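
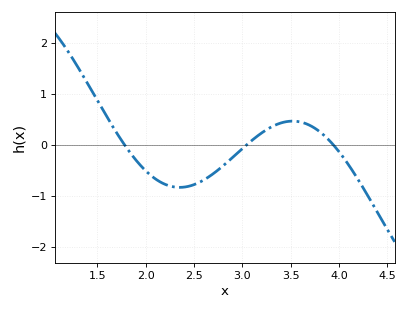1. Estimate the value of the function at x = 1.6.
0.5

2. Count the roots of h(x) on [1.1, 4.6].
3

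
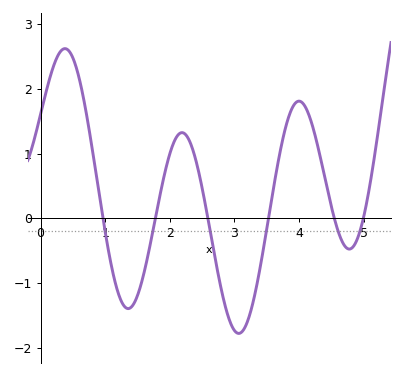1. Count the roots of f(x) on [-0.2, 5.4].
6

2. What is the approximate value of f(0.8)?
1.07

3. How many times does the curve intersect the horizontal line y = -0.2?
6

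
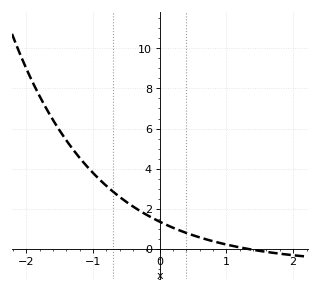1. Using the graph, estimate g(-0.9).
3.45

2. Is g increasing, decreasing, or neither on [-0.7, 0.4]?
decreasing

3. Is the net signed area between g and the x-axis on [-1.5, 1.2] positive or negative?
positive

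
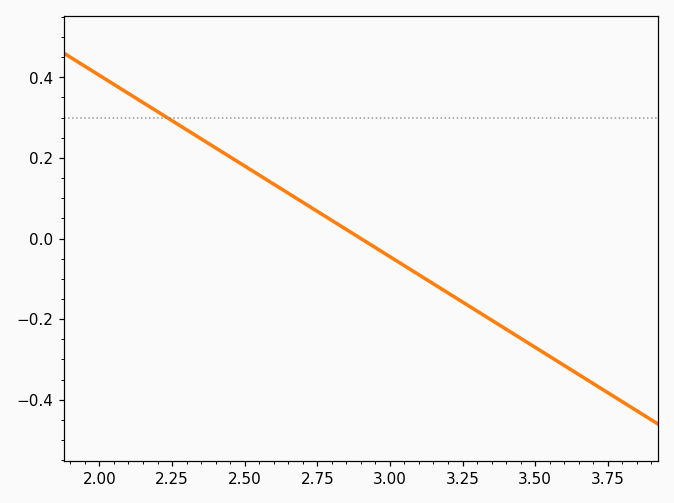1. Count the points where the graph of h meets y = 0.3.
1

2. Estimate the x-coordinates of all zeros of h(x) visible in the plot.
2.9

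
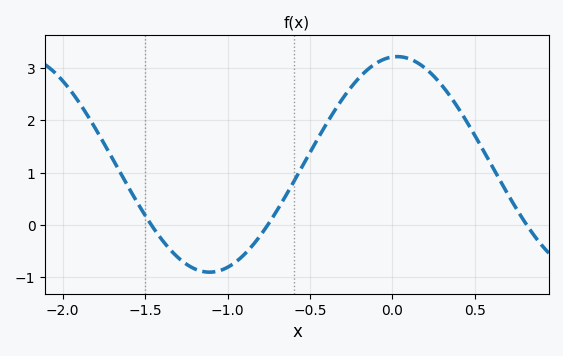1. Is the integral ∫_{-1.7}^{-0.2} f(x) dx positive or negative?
positive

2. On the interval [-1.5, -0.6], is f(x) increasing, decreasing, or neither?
neither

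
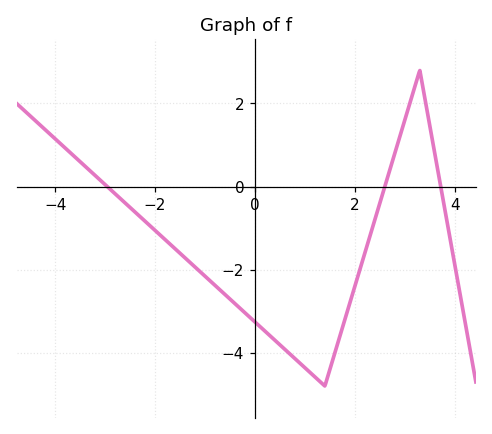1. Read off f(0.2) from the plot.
-3.4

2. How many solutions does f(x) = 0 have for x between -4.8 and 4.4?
3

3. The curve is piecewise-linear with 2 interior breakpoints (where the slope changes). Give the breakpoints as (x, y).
(1.4, -4.8); (3.3, 2.8)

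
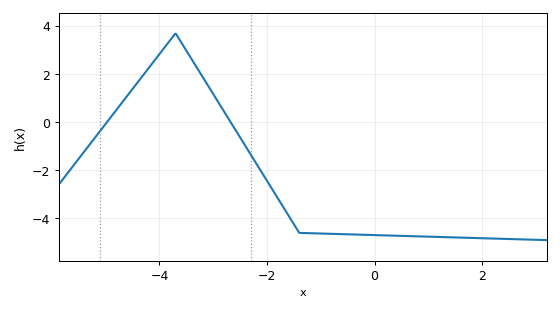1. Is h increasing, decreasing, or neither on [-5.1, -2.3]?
neither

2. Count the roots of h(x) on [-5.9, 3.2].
2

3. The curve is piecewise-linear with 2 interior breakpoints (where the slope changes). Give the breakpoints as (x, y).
(-3.7, 3.7); (-1.4, -4.6)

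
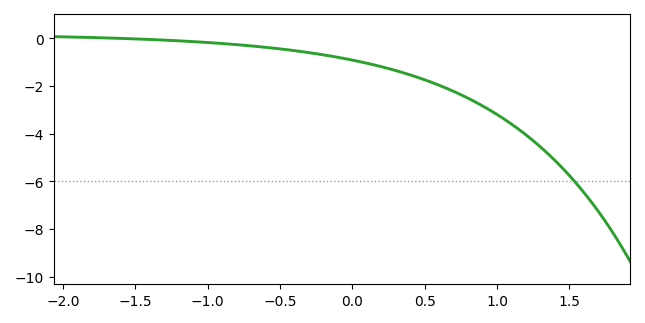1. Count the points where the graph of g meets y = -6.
1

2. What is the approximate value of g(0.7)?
-2.22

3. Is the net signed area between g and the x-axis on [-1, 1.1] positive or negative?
negative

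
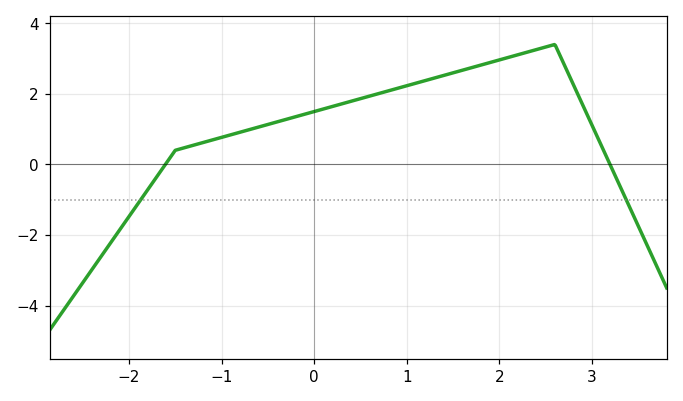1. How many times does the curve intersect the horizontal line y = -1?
2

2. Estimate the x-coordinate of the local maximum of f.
2.6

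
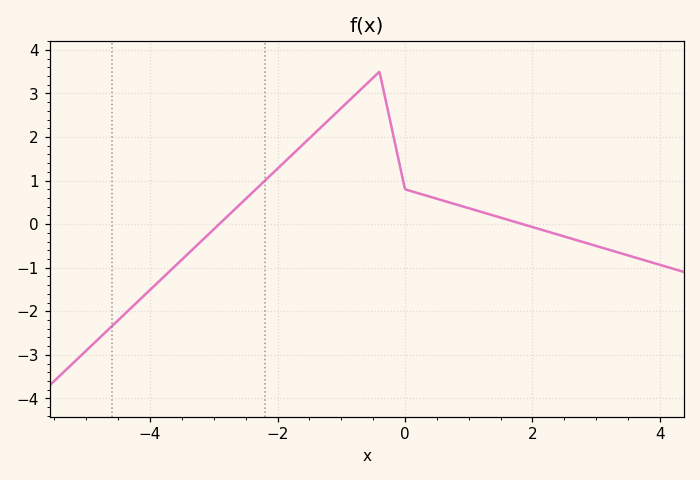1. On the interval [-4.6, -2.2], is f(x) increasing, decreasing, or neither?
increasing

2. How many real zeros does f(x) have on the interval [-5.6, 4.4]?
2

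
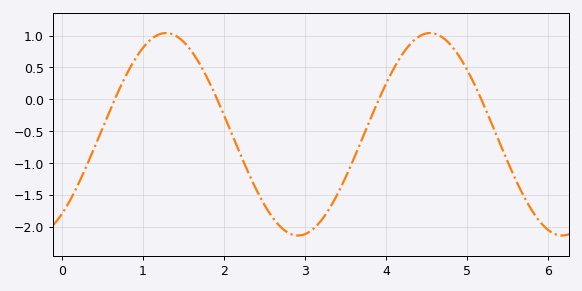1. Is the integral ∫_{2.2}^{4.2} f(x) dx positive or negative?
negative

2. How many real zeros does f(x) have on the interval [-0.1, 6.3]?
4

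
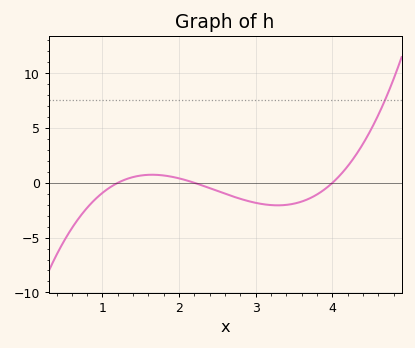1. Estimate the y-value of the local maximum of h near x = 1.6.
0.739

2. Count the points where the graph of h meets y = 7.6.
1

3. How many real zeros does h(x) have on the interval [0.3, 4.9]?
3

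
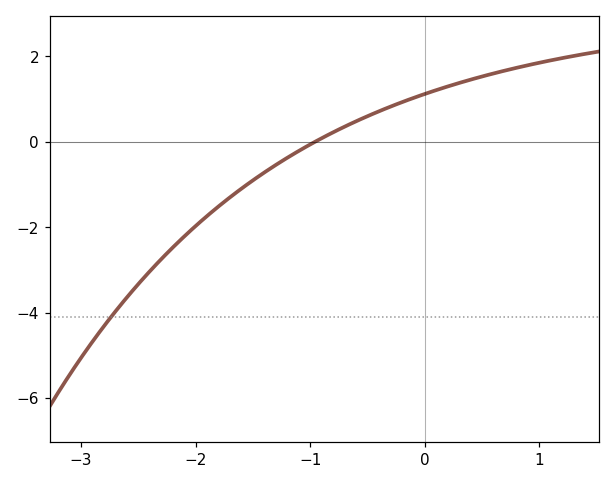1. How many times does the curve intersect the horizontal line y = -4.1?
1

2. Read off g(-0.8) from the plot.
0.2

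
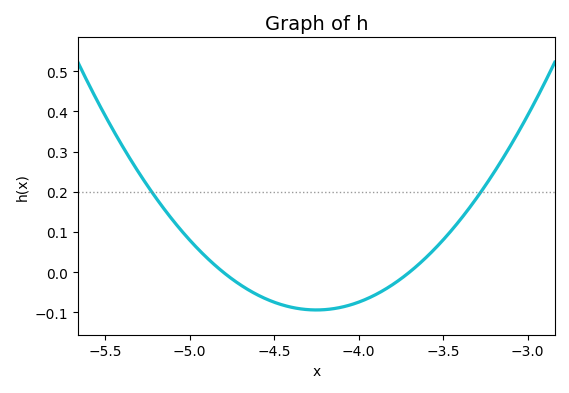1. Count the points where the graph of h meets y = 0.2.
2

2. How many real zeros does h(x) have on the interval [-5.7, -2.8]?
2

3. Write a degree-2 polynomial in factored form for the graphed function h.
y = 0.31(x + 4.8)(x + 3.7)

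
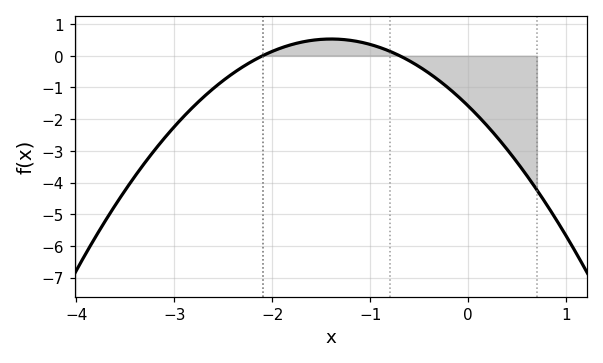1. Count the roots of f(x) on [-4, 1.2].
2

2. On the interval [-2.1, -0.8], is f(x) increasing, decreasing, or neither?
neither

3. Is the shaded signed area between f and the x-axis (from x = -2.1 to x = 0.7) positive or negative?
negative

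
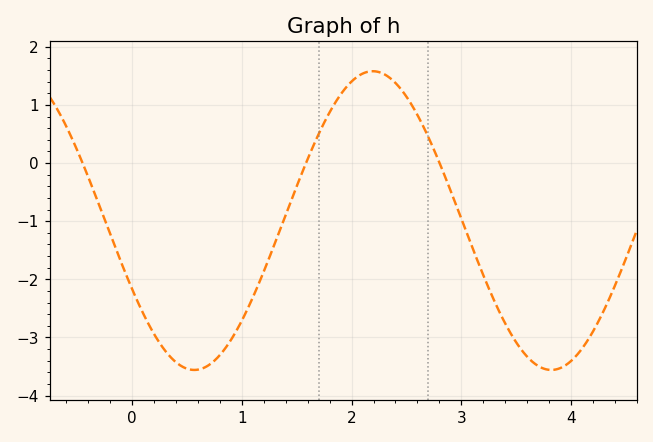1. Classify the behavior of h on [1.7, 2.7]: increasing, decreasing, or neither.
neither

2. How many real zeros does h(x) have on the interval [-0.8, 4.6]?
3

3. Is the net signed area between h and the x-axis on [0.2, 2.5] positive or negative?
negative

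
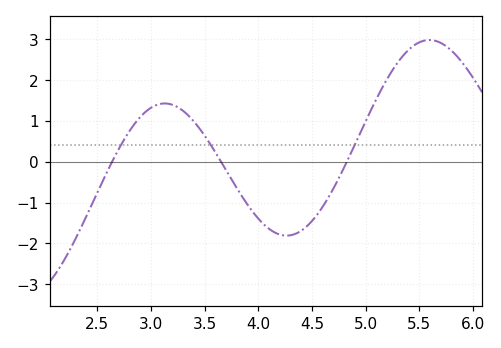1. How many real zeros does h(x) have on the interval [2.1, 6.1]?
3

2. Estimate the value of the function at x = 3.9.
-1.1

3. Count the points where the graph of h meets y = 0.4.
3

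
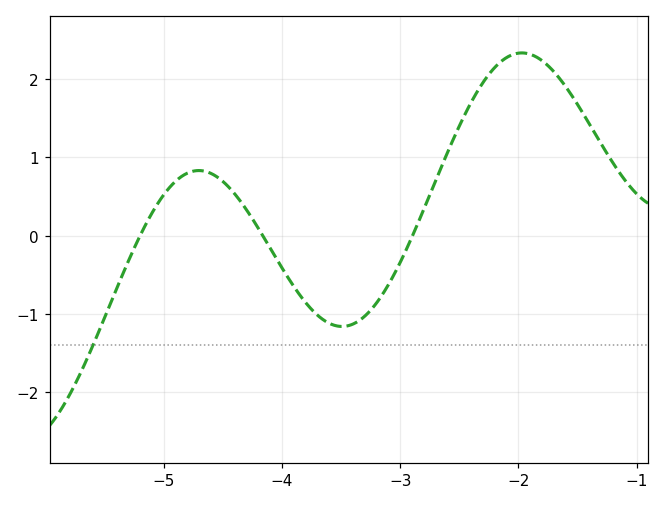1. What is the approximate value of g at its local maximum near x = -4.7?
0.8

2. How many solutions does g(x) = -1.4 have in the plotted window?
1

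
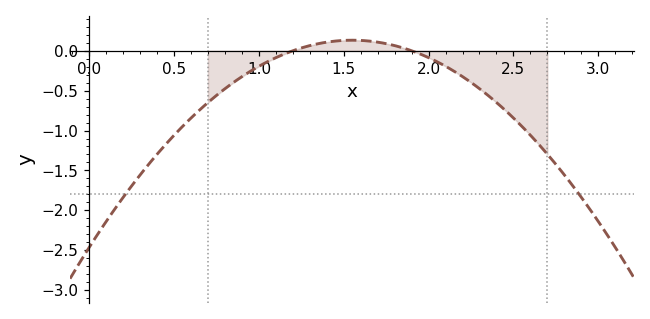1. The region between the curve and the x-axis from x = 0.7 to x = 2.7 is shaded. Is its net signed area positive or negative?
negative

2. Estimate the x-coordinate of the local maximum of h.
1.55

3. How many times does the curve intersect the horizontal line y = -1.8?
2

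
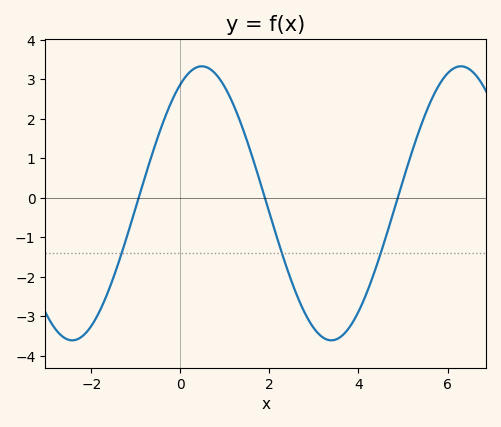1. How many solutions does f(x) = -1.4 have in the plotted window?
3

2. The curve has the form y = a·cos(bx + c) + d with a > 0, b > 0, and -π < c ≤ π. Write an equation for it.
y = 3.47cos(1.08x - 0.52) - 0.14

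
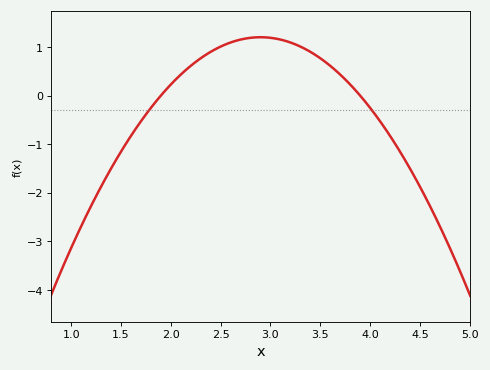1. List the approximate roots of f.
1.9, 3.9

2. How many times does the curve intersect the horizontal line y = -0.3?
2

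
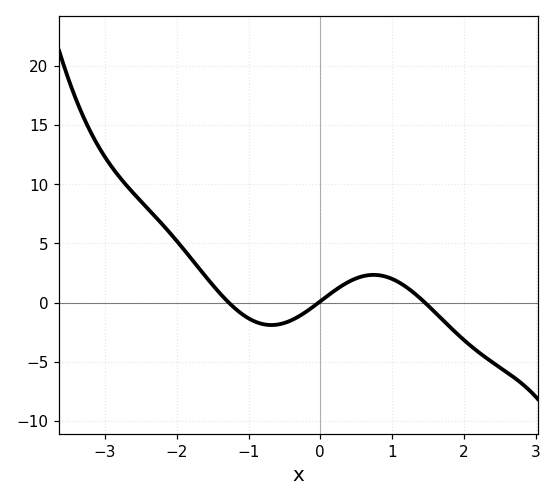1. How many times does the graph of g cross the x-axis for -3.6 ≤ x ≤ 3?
3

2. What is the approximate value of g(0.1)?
0.572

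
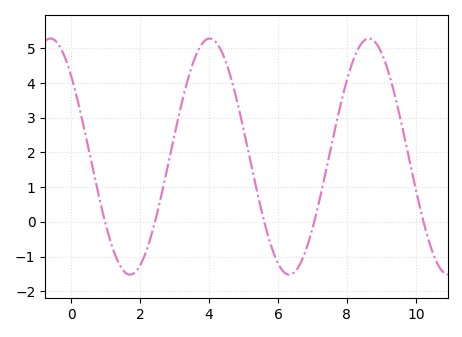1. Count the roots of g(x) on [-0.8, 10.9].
5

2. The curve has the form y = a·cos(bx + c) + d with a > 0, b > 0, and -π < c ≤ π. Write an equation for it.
y = 3.4cos(1.4x + 0.82) + 1.88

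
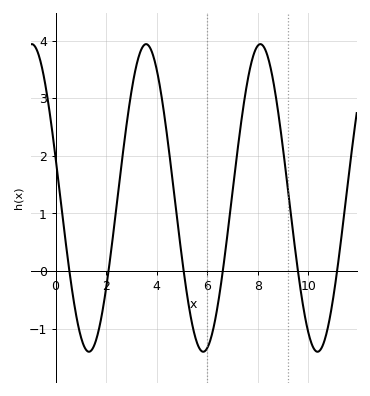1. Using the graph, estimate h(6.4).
-0.627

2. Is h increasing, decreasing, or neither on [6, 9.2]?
neither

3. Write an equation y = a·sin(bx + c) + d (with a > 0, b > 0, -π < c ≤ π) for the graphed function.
y = 2.67sin(1.39x + 2.88) + 1.27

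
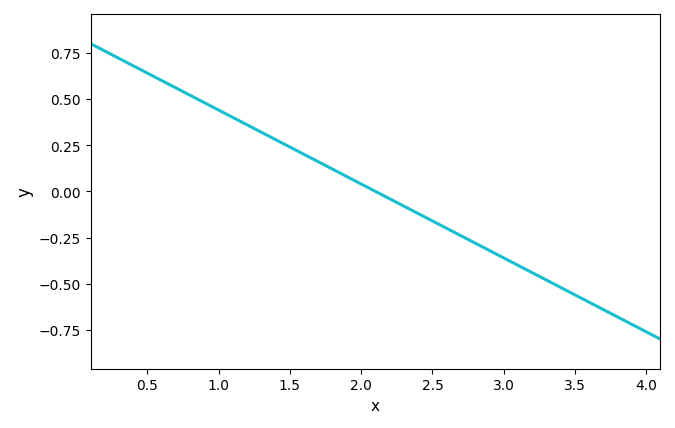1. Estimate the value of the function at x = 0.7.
0.56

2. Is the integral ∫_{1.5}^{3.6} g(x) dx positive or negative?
negative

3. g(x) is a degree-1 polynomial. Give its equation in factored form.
y = -0.4(x - 2.1)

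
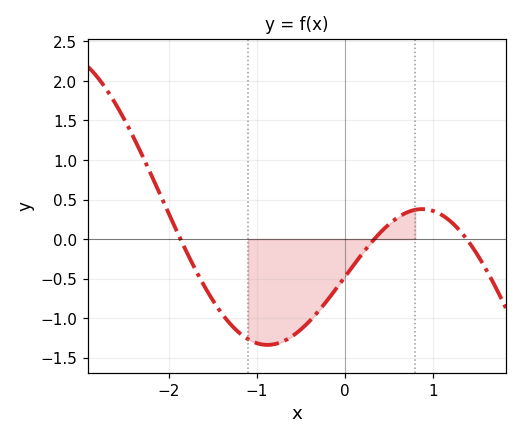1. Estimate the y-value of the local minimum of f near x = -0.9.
-1.34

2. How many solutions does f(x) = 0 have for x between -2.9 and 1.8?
3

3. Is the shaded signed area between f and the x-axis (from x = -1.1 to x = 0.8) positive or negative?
negative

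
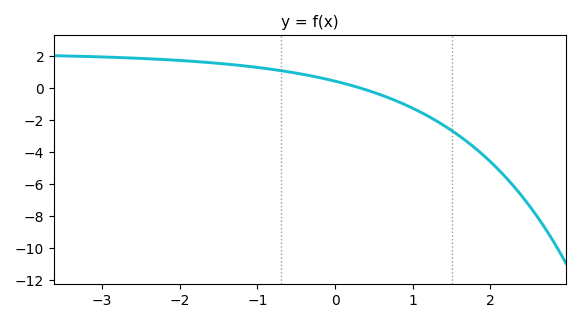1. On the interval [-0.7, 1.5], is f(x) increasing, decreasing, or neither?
decreasing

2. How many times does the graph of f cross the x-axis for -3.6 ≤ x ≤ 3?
1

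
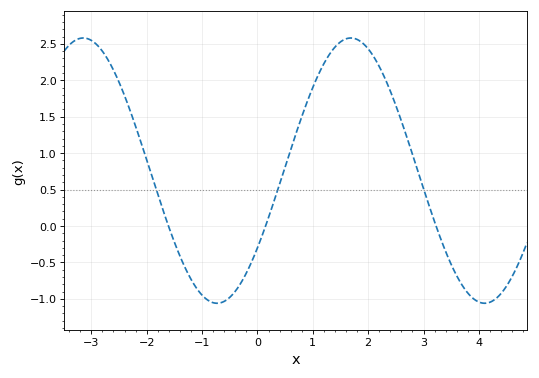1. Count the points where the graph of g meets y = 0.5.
3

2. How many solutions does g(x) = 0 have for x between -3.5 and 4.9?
3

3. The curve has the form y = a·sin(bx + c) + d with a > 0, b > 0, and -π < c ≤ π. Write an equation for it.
y = 1.82sin(1.3x - 0.622) + 0.76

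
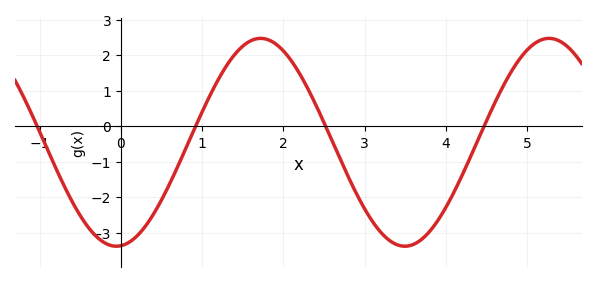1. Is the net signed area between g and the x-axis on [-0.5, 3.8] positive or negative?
negative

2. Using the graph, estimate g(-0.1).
-3.4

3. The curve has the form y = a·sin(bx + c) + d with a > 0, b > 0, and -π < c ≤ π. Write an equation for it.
y = 2.93sin(1.8x - 1.5) - 0.45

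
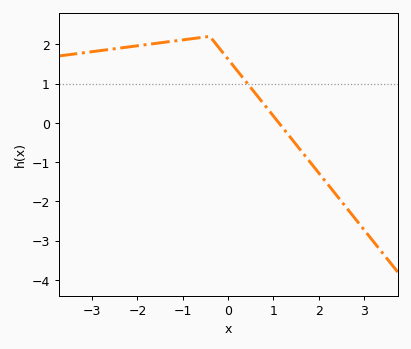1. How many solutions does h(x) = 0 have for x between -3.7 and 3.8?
1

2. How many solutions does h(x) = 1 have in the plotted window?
1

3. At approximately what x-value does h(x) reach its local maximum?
-0.403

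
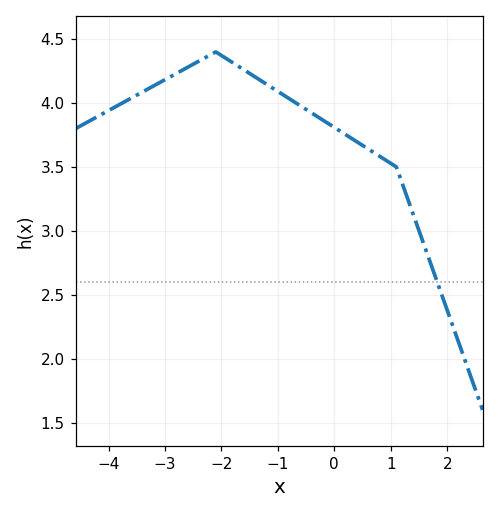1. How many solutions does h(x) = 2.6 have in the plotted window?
1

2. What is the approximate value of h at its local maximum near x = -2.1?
4.4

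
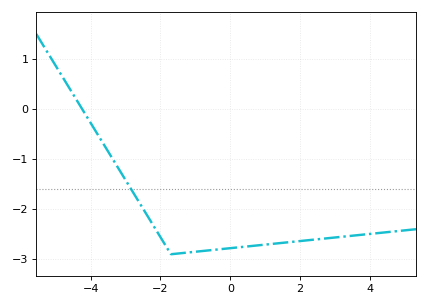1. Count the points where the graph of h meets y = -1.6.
1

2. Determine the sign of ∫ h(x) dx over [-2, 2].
negative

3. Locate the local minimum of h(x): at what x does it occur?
-1.6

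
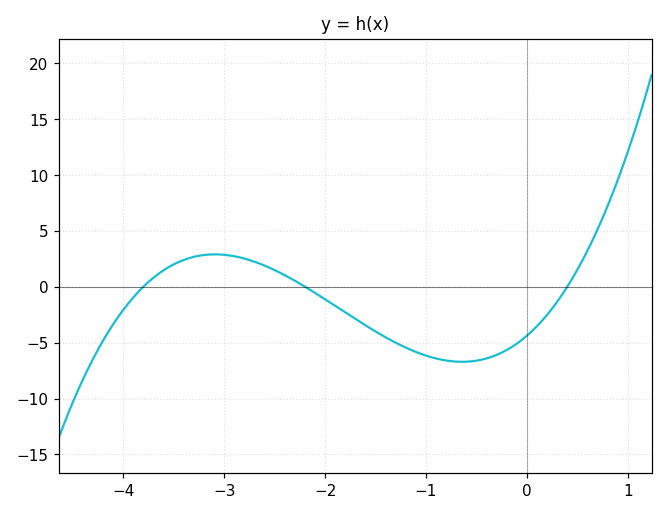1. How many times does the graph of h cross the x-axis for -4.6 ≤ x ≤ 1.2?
3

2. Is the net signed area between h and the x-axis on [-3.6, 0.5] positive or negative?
negative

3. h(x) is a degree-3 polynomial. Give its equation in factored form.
y = 1.31(x + 3.8)(x + 2.2)(x - 0.4)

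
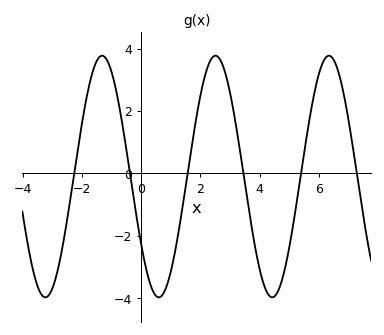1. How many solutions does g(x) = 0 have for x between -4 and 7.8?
6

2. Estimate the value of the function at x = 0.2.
-3.18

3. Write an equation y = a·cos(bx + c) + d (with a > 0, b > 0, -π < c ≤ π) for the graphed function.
y = 3.87cos(1.64x + 2.16) - 0.1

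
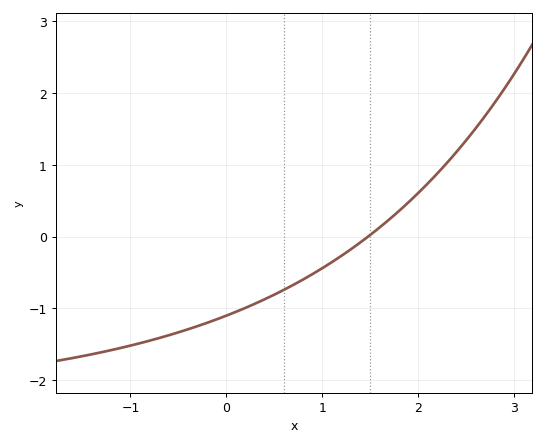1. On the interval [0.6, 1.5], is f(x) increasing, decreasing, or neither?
increasing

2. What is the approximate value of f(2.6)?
1.5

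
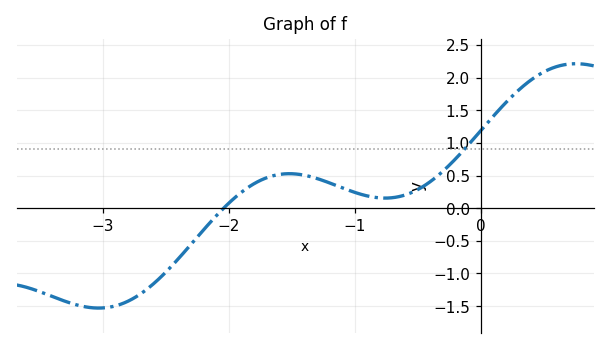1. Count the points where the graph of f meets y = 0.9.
1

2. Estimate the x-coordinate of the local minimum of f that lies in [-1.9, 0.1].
-0.756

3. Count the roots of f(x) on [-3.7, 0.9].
1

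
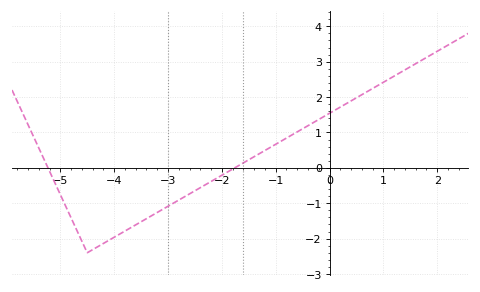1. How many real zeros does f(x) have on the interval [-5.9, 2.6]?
2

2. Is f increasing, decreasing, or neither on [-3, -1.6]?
increasing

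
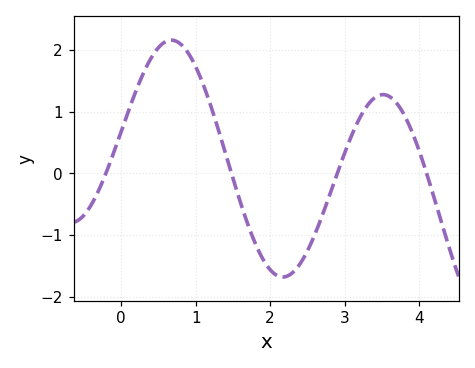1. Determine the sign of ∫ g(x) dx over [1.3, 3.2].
negative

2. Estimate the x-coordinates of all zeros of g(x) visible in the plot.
-0.2, 1.5, 2.9, 4.1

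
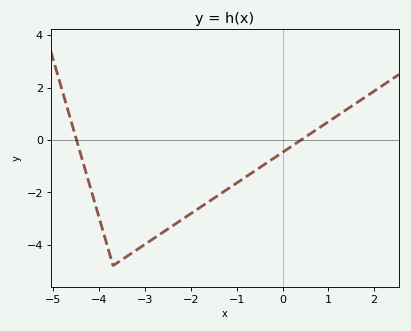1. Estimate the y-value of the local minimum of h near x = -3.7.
-4.8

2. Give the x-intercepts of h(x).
-4.5, 0.404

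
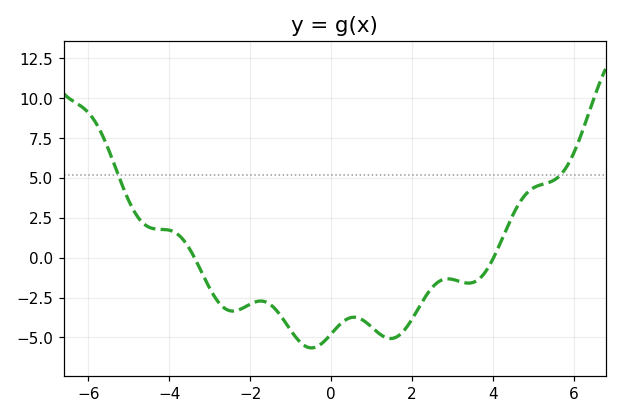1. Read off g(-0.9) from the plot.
-4.8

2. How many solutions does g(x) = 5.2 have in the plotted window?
2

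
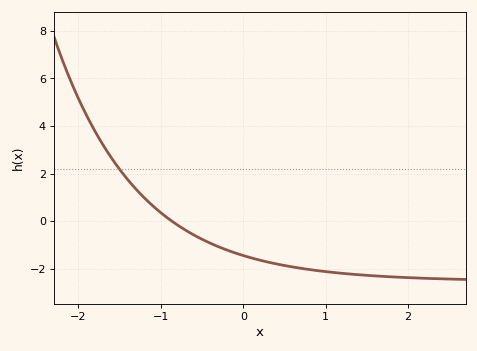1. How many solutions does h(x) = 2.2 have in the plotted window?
1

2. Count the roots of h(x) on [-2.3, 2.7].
1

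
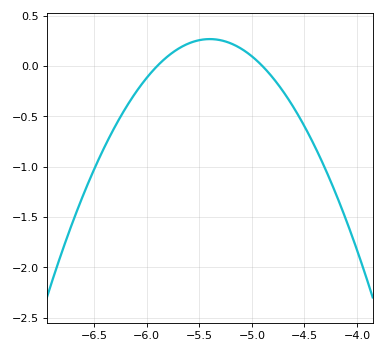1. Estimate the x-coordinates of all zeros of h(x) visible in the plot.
-5.9, -4.9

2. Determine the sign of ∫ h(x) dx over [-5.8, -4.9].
positive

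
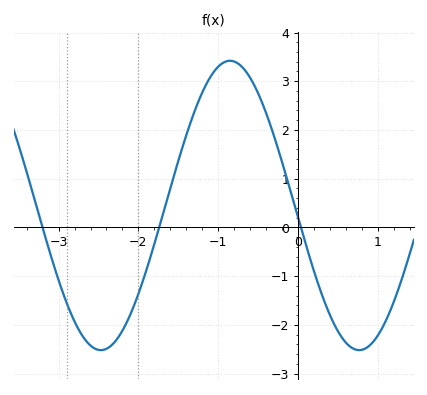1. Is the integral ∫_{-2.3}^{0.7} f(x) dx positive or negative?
positive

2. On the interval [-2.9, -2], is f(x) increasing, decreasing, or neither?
neither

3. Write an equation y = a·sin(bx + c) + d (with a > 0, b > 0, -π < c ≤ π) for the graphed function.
y = 2.97sin(1.94x - 3.06) + 0.45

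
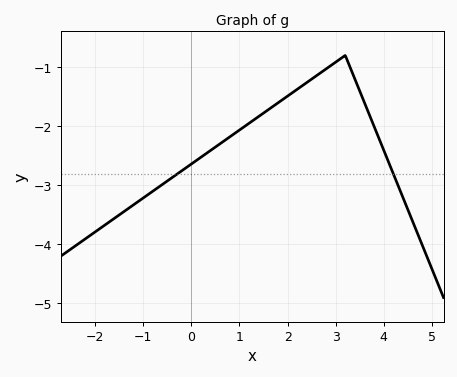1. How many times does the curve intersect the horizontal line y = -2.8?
2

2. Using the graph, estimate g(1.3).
-1.89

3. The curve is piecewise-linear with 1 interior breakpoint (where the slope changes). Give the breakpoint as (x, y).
(3.2, -0.8)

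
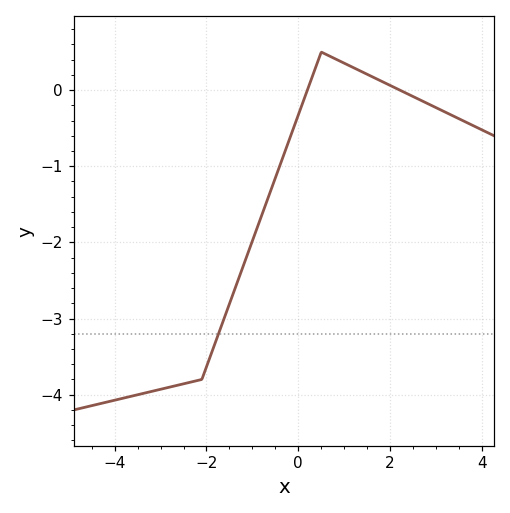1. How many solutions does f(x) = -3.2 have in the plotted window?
1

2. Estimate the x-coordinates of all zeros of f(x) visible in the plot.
0.198, 2.21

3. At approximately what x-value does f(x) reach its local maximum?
0.504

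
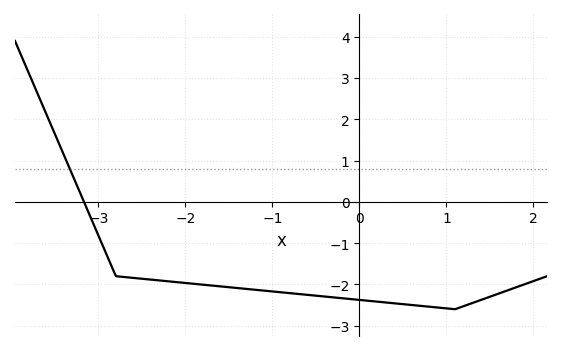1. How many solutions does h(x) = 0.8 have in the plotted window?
1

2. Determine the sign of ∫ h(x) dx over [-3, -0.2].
negative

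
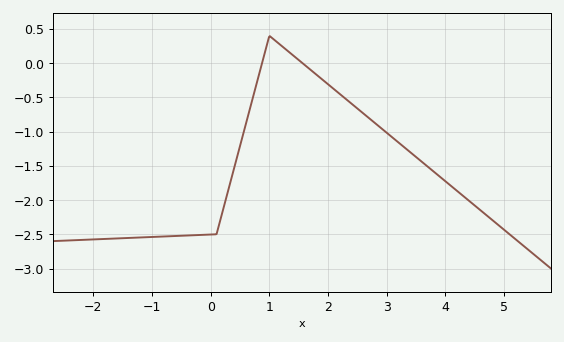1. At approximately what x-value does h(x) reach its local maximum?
1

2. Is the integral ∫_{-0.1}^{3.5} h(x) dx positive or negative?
negative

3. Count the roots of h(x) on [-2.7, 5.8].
2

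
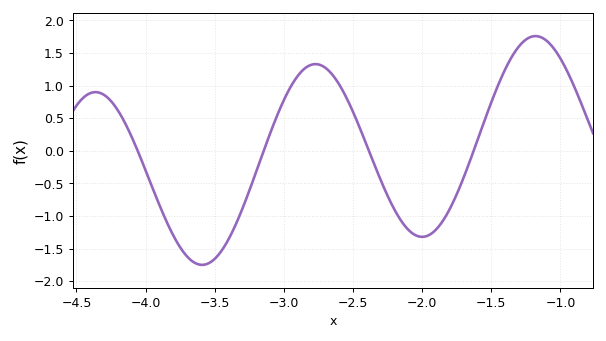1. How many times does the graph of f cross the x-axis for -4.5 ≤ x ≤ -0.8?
4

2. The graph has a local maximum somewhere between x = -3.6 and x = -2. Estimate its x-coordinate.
-2.77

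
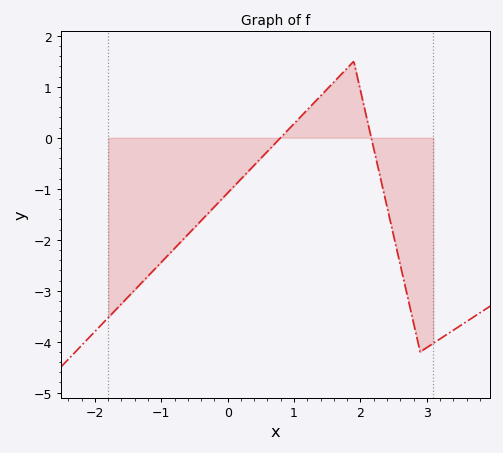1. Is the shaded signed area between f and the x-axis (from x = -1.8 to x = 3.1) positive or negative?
negative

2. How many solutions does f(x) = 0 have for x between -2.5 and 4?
2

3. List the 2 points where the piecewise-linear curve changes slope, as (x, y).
(1.9, 1.5); (2.9, -4.2)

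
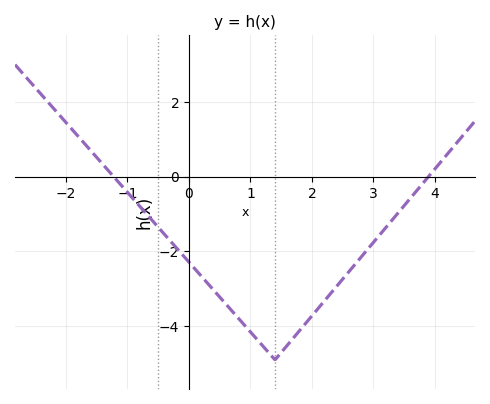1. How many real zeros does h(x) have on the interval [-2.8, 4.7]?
2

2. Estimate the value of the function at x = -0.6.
-1.16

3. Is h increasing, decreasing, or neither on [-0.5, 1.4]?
decreasing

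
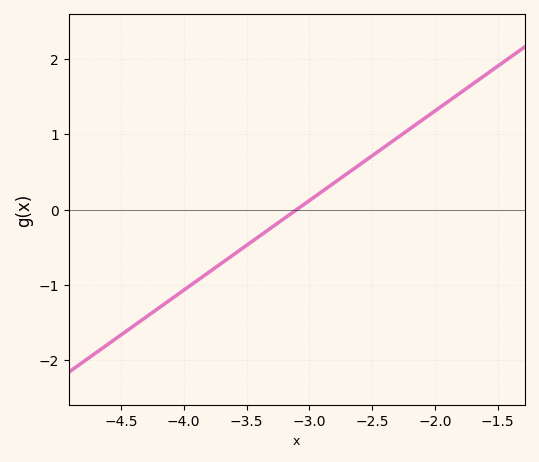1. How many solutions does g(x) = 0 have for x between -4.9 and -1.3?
1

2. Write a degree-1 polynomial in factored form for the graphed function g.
y = 1.19(x + 3.1)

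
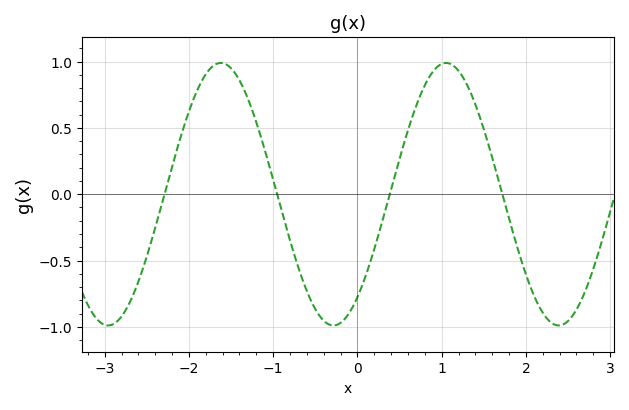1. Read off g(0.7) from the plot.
0.65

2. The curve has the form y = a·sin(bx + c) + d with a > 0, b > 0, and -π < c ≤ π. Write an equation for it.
y = 0.99sin(2.4x - 0.9) + 0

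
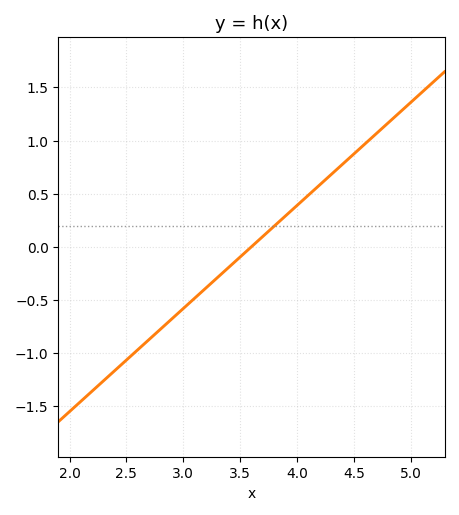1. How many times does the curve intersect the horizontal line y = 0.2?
1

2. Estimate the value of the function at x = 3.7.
0.1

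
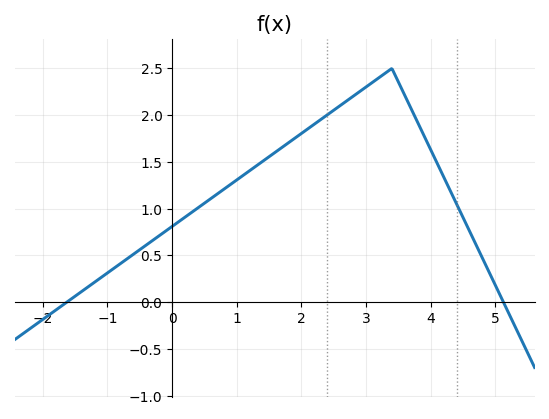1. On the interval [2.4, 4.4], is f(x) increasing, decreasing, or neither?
neither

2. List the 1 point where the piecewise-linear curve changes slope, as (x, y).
(3.4, 2.5)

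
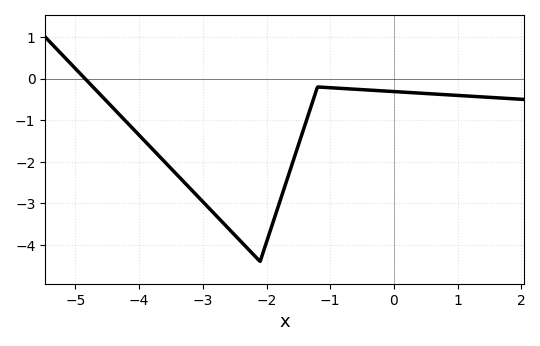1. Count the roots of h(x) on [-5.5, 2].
1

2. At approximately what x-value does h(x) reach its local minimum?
-2.1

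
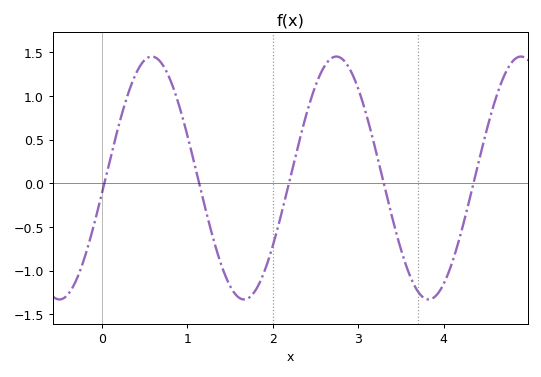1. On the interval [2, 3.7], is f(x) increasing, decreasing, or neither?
neither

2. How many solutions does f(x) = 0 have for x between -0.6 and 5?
5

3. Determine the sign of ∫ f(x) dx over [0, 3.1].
positive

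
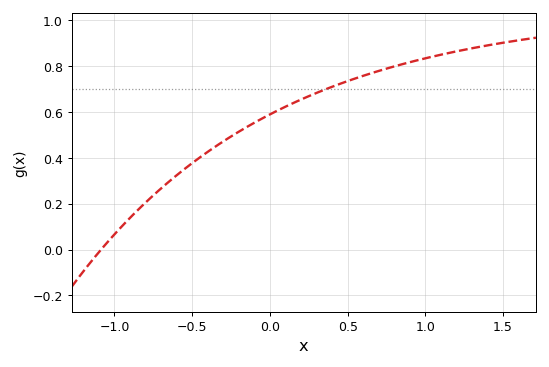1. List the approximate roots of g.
-1.1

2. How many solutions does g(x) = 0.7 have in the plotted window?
1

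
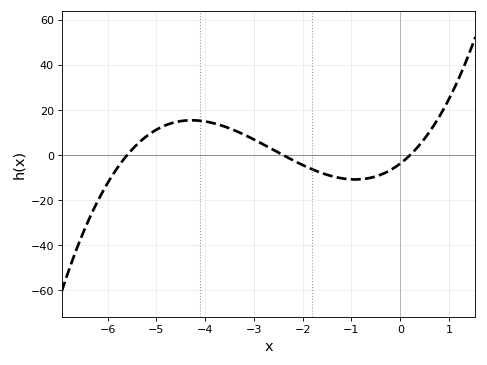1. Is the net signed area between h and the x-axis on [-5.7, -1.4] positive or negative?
positive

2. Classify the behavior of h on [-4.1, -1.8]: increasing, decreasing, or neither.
decreasing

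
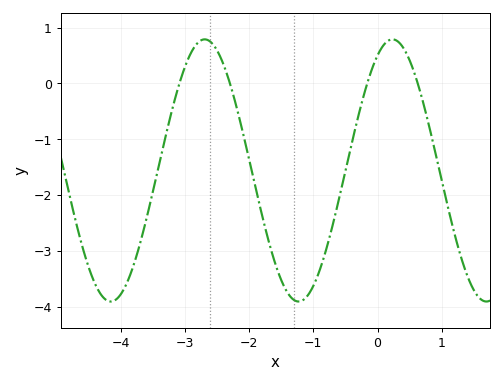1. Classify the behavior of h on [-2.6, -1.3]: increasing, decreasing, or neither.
decreasing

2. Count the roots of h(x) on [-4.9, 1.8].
4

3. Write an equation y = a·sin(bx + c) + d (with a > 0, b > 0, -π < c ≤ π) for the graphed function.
y = 2.35sin(2.15x + 1.07) - 1.56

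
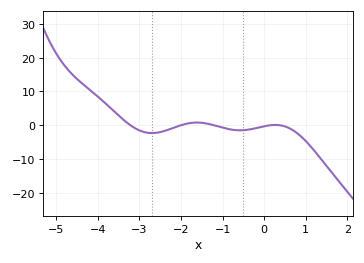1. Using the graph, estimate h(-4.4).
12.6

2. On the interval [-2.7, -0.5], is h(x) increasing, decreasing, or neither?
neither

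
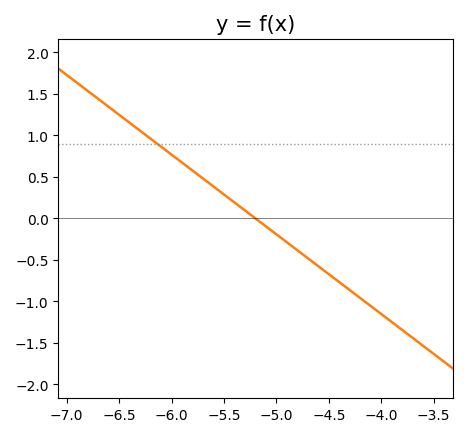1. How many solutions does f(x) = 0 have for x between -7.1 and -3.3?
1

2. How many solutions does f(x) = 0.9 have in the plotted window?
1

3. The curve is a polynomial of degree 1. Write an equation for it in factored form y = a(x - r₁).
y = -0.96(x + 5.2)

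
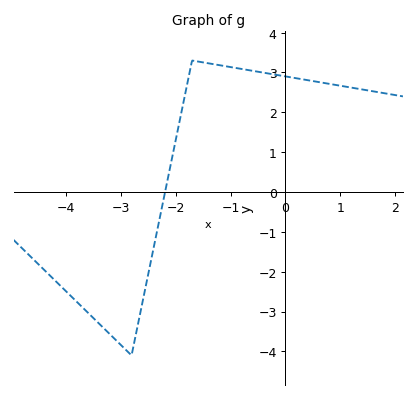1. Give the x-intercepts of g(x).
-2.19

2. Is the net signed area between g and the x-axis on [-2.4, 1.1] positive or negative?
positive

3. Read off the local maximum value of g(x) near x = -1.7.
3.3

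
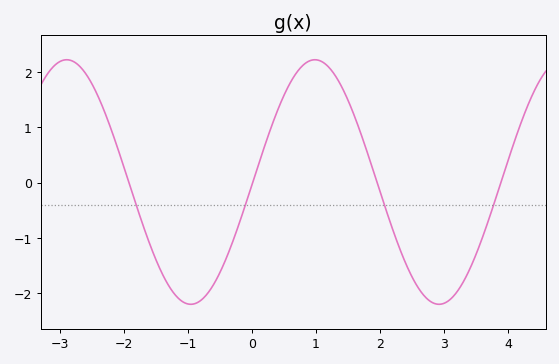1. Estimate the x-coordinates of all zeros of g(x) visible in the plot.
-1.92, 0.009, 1.95, 3.89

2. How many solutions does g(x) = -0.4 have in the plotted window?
4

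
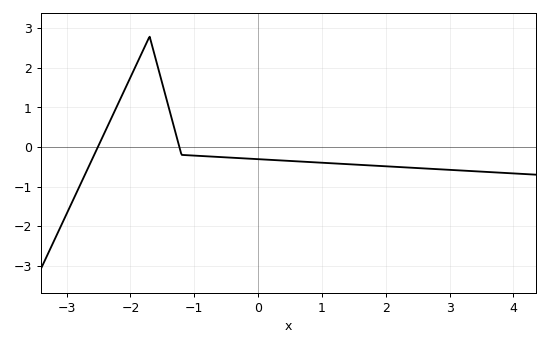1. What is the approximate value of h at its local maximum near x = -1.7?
2.8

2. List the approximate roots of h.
-2.51, -1.23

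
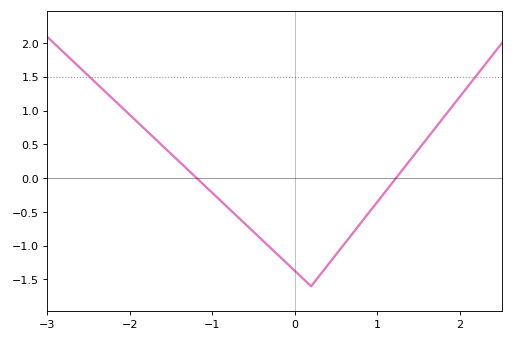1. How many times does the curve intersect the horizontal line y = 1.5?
2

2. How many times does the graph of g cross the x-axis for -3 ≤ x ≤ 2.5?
2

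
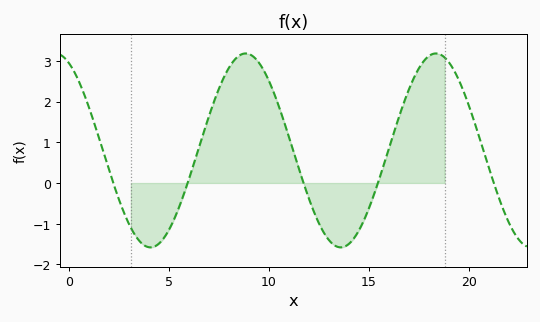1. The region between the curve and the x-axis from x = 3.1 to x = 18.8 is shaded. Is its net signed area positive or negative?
positive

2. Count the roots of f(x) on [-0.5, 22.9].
5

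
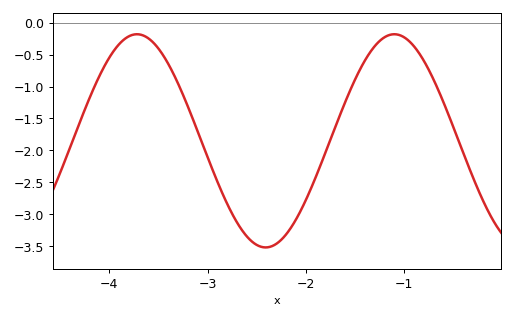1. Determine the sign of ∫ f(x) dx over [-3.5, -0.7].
negative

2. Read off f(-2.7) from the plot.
-3.13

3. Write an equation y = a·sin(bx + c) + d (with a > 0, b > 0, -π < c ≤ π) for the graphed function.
y = 1.67sin(2.4x - 2.07) - 1.85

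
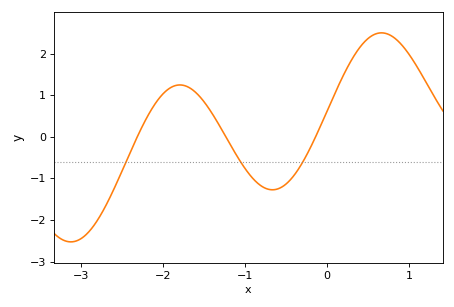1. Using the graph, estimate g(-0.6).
-1.3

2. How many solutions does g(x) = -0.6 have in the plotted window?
3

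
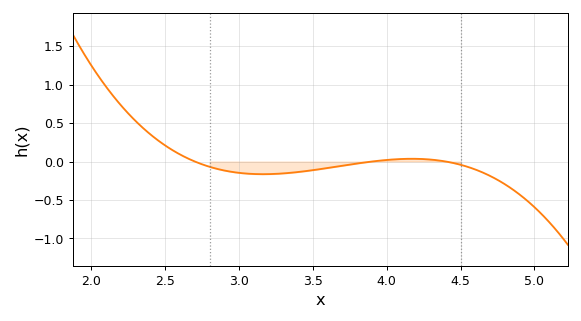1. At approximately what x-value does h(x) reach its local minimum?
3.16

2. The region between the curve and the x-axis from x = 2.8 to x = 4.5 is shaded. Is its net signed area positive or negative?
negative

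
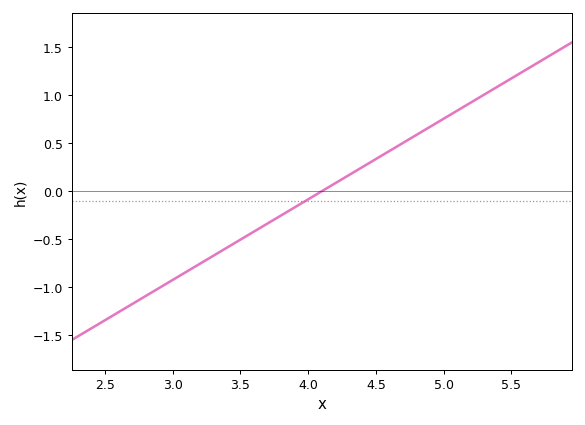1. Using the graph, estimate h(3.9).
-0.168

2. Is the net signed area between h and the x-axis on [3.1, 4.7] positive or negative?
negative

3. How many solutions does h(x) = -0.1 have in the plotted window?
1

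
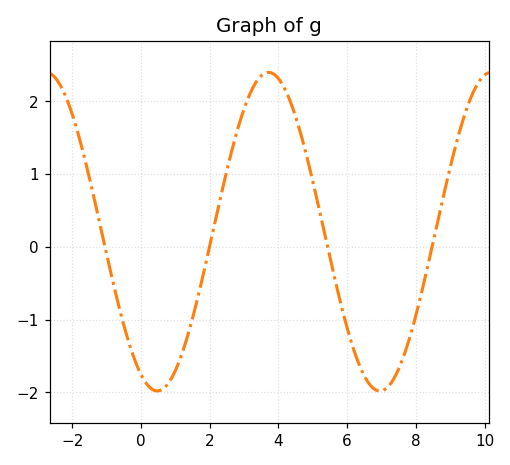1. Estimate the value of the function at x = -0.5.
-1.07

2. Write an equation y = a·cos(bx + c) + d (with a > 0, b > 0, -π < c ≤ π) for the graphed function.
y = 2.19cos(0.97x + 2.68) + 0.21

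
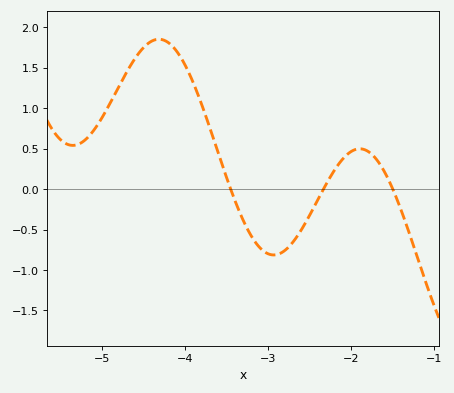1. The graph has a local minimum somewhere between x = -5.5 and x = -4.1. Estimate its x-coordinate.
-5.35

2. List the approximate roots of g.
-3.45, -2.33, -1.5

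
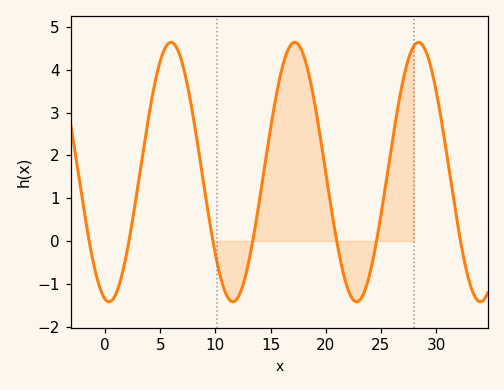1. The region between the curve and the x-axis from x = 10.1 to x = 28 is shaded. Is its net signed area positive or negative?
positive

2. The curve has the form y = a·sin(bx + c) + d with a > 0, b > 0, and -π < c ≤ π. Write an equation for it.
y = 3.03sin(0.56x - 1.77) + 1.61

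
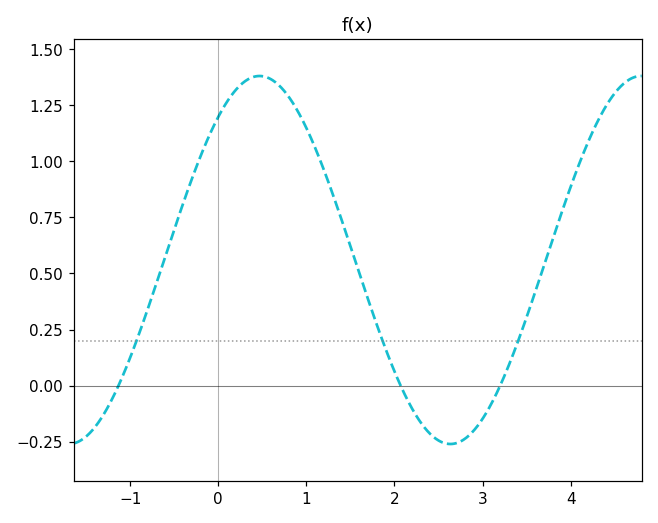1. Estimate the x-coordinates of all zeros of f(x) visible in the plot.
-1.1, 2.1, 3.2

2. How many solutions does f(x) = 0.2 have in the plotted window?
3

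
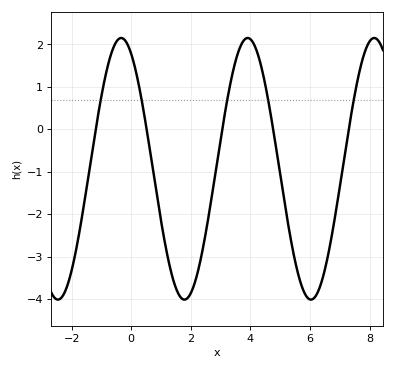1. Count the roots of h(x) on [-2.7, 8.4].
5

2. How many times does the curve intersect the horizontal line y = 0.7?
5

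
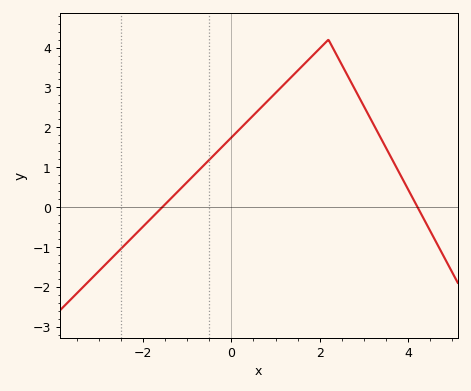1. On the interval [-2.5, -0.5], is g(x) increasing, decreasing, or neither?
increasing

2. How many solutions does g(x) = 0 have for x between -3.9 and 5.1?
2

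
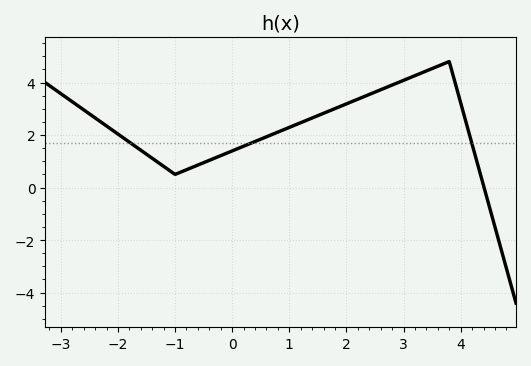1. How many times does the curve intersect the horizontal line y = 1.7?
3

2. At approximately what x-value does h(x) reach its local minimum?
-1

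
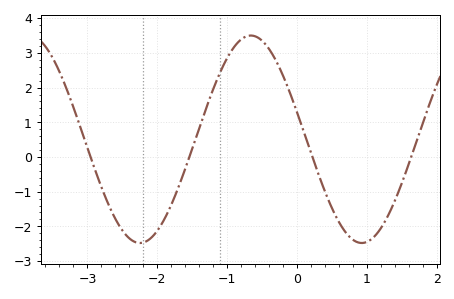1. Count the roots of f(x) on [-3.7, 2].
4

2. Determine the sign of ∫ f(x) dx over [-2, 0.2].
positive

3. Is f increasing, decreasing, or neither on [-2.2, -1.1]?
increasing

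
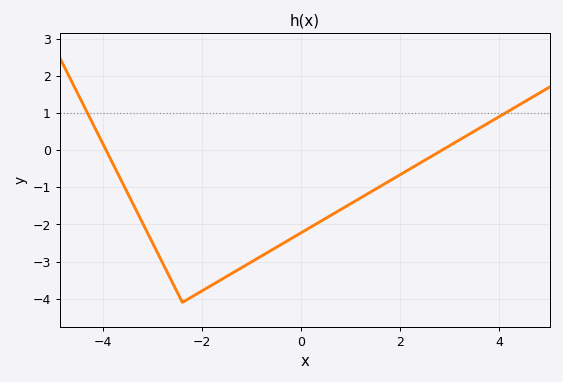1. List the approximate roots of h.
-4, 2.8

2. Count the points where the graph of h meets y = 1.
2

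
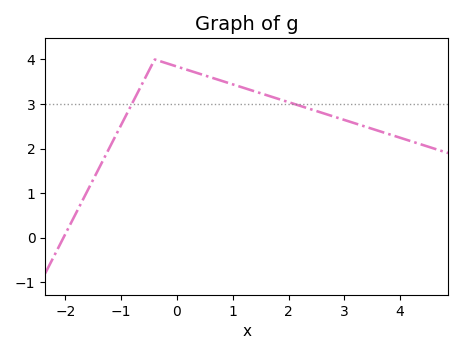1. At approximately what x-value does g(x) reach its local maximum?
-0.4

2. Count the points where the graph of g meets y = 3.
2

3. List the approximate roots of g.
-2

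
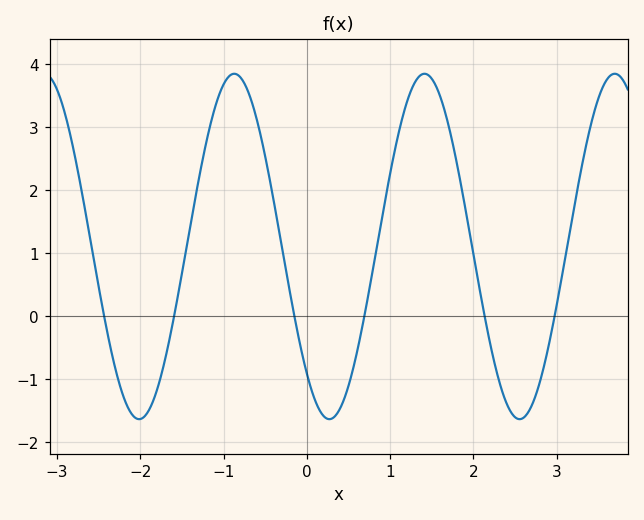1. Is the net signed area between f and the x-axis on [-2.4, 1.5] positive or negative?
positive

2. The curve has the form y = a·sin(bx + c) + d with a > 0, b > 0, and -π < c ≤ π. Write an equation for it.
y = 2.74sin(2.75x - 2.31) + 1.11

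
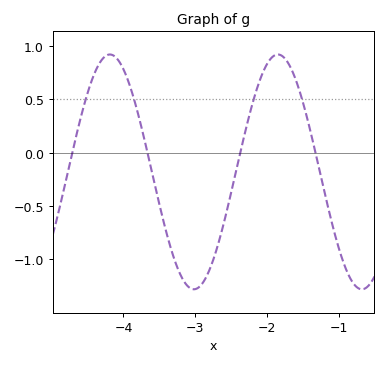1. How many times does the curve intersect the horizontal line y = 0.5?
4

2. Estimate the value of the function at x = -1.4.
0.202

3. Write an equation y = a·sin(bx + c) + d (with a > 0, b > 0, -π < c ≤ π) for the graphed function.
y = 1.1sin(2.69x + 0.27) - 0.18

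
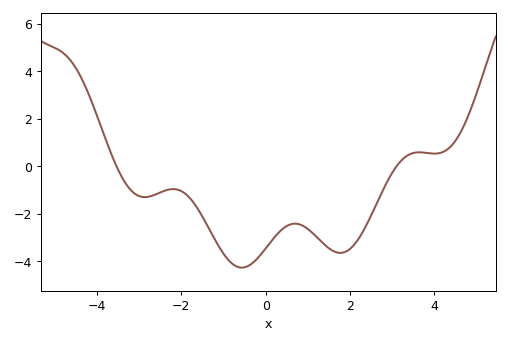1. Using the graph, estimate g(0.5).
-2.6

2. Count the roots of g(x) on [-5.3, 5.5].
2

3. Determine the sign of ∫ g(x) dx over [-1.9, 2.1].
negative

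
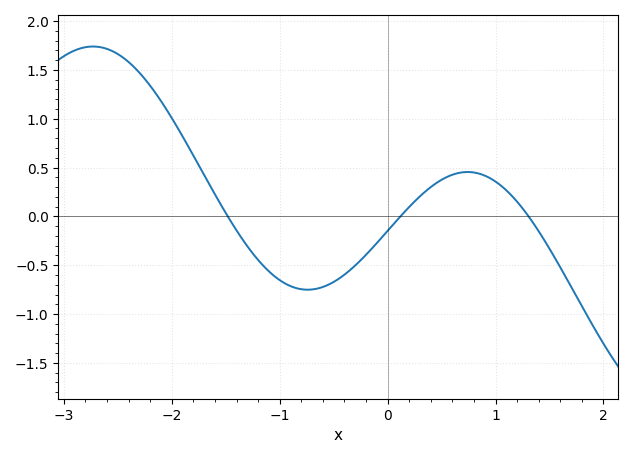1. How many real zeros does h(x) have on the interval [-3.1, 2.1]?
3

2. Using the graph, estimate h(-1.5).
0.035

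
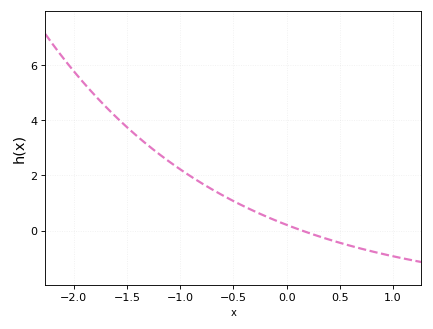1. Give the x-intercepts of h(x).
0.15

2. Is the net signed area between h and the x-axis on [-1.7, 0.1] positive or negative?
positive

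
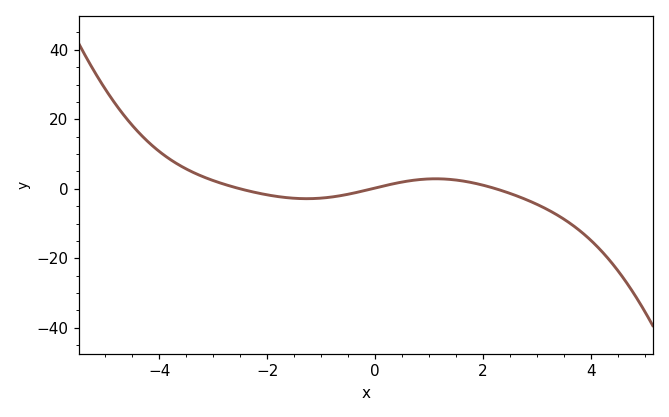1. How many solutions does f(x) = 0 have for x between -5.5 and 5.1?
3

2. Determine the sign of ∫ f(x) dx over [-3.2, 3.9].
negative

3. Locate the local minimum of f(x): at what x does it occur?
-1.27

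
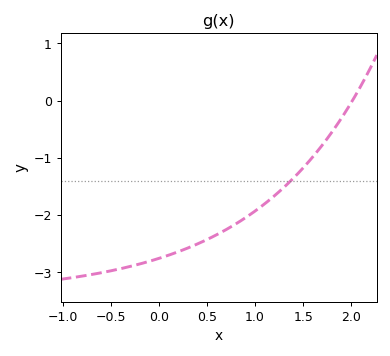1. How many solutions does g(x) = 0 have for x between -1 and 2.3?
1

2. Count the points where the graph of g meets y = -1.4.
1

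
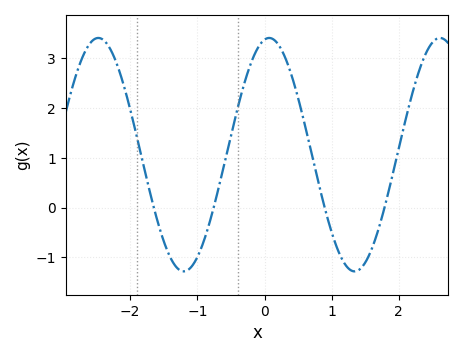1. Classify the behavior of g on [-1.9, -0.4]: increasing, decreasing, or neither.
neither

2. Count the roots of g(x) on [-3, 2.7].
4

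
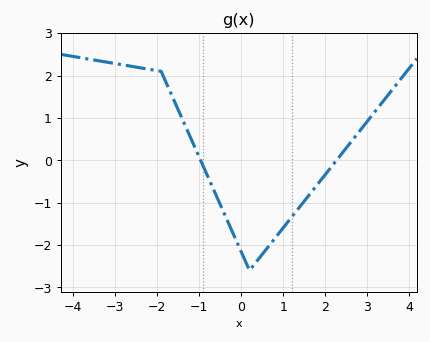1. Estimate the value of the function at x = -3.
2.3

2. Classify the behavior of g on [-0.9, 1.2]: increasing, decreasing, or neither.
neither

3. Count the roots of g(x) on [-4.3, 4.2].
2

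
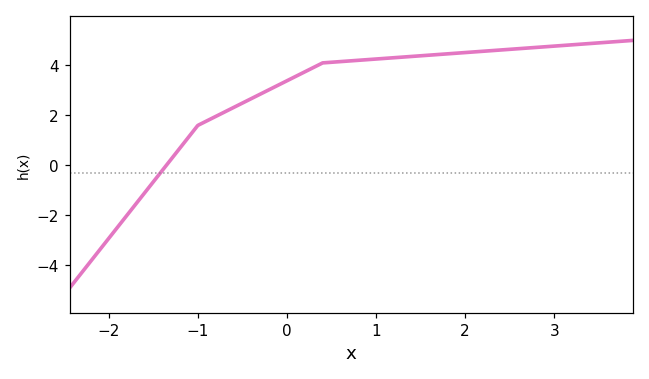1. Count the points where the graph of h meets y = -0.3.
1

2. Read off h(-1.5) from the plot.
-0.6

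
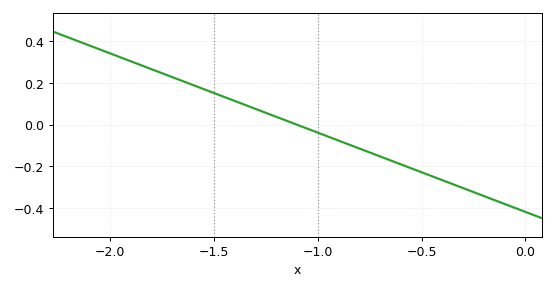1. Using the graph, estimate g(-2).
0.342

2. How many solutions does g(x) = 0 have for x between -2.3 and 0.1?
1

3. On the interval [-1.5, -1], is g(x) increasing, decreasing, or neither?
decreasing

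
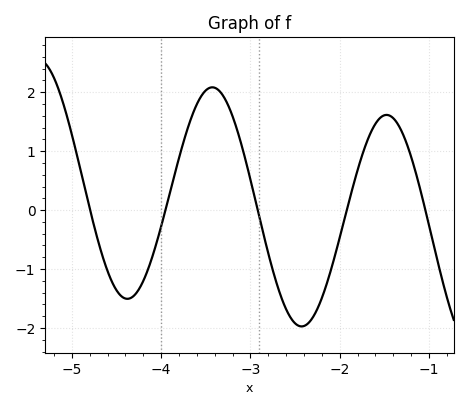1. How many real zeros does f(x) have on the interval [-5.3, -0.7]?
5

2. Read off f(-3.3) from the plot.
1.9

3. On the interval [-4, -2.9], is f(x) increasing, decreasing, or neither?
neither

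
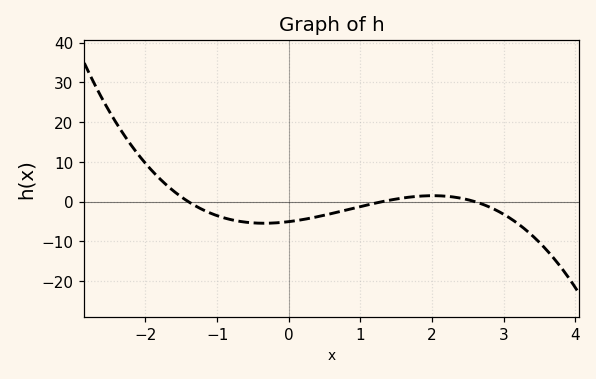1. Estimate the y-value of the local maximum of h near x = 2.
1.51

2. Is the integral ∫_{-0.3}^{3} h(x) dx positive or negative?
negative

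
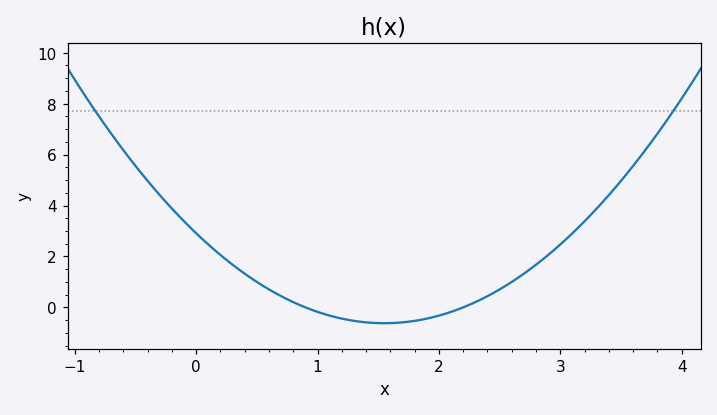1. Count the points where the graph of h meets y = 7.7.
2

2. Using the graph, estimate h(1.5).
-0.6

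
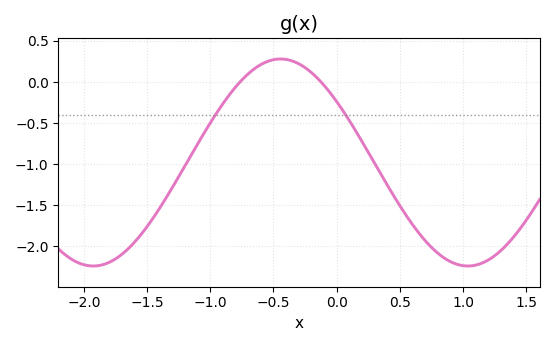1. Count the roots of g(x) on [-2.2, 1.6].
2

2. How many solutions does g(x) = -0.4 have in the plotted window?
2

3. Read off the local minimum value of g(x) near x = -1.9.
-2.25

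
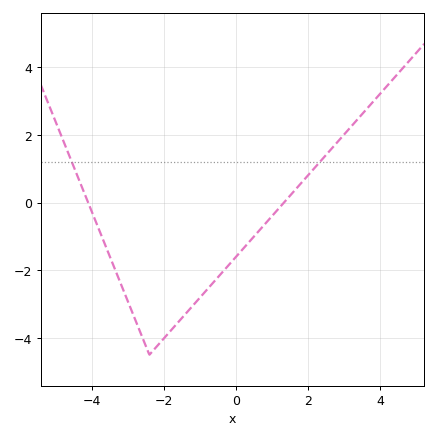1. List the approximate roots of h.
-4.1, 1.33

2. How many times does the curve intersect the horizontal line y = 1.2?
2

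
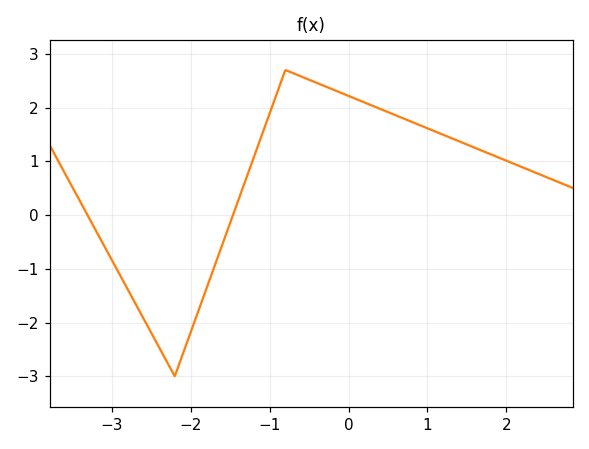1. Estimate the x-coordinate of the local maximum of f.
-0.8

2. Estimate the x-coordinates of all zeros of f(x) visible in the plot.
-3.3, -1.5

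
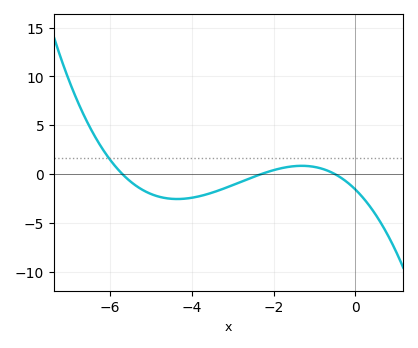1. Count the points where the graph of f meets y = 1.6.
1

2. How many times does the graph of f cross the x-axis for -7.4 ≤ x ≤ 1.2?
3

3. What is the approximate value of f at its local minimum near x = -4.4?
-2.5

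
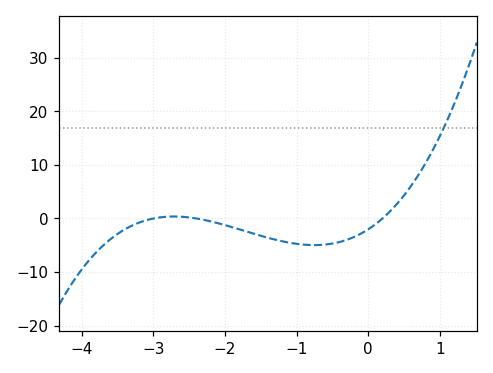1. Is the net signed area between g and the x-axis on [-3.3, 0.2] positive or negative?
negative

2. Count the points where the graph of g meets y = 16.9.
1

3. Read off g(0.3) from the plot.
1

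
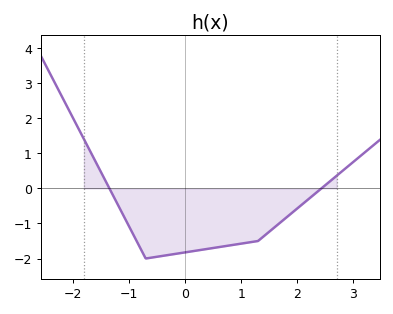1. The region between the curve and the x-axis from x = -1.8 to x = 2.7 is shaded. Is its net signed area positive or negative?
negative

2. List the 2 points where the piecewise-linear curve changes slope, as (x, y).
(-0.7, -2); (1.3, -1.5)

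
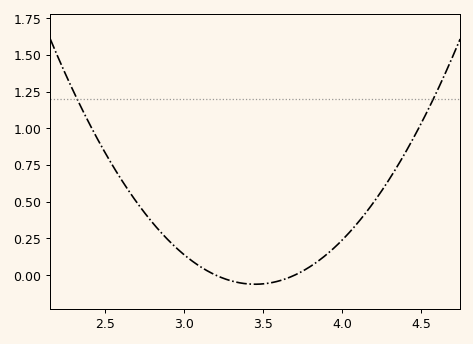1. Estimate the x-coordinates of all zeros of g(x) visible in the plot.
3.2, 3.7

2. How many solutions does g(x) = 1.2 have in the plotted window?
2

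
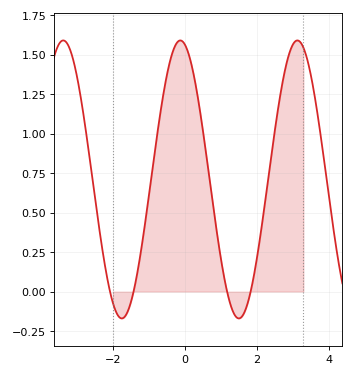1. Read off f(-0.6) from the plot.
1.24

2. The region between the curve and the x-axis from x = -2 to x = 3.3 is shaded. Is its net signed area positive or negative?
positive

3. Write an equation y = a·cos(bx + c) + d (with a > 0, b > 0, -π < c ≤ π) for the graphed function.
y = 0.88cos(1.93x + 0.24) + 0.71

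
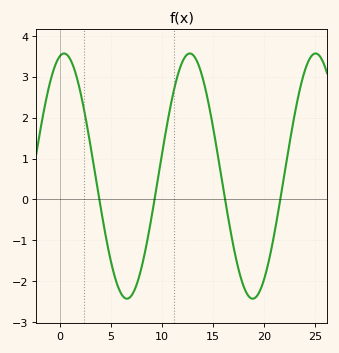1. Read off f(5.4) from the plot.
-1.9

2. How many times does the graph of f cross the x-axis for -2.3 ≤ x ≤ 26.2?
4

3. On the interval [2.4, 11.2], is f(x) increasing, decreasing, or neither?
neither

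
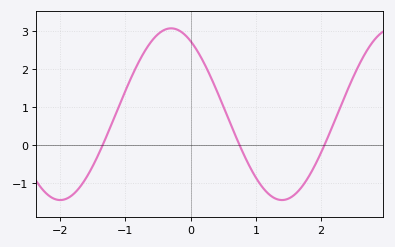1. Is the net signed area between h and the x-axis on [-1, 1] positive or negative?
positive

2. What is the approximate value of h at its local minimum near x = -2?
-1.4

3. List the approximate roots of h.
-1.3, 0.7, 2.1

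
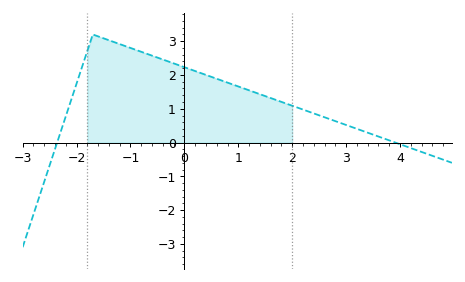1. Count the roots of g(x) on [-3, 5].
2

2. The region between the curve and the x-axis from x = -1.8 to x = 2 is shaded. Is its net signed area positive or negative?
positive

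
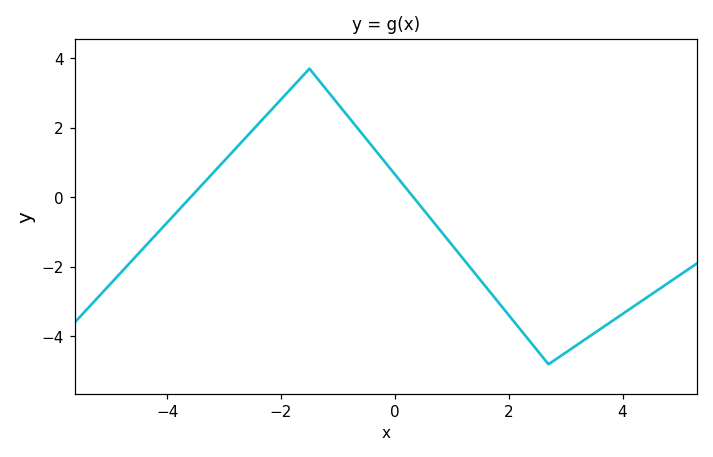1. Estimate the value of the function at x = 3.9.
-3.47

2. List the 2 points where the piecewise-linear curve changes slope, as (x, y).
(-1.5, 3.7); (2.7, -4.8)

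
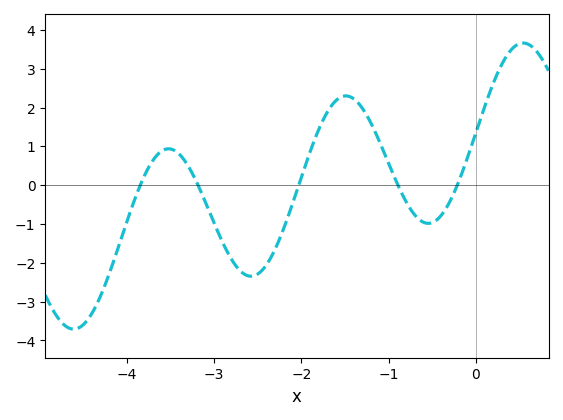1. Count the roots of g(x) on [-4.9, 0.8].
5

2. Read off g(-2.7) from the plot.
-2.21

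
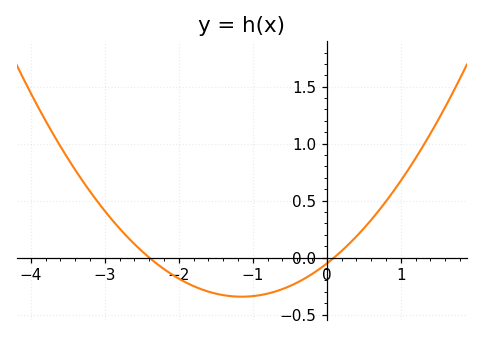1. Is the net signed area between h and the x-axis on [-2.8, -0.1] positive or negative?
negative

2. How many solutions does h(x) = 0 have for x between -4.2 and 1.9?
2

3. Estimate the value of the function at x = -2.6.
0.1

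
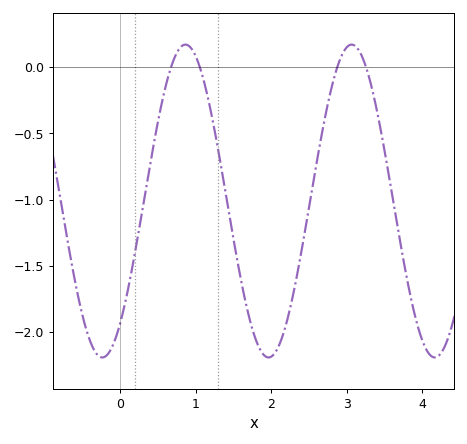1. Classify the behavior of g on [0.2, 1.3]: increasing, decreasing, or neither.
neither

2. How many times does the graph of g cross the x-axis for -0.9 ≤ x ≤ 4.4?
4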